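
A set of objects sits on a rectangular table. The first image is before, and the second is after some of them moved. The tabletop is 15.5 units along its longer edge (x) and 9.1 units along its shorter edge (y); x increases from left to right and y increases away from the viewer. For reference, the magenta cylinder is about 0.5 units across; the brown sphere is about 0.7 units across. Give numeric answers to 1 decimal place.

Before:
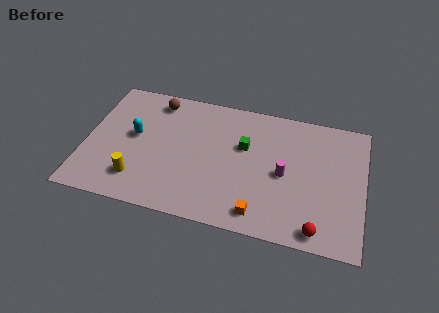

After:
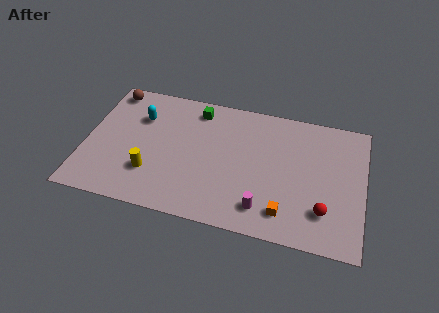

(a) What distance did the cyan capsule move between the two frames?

1.4

The cyan capsule moved from about (2.7, 5.0) to (2.9, 6.4), a distance of √(0.2² + 1.4²) ≈ 1.4.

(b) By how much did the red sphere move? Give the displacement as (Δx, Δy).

(0.3, 1.3)

The red sphere was at about (13.1, 1.0) and moved to about (13.4, 2.3).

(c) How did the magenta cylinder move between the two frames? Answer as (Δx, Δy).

(-1.0, -2.6)

The magenta cylinder was at about (11.1, 4.3) and moved to about (10.1, 1.7).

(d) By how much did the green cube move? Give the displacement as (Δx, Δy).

(-2.8, 2.0)

The green cube was at about (8.8, 5.7) and moved to about (6.0, 7.7).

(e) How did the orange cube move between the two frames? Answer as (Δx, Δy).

(1.4, 0.4)

From the two frames, the orange cube sits at roughly (9.9, 1.3) before and (11.3, 1.7) after.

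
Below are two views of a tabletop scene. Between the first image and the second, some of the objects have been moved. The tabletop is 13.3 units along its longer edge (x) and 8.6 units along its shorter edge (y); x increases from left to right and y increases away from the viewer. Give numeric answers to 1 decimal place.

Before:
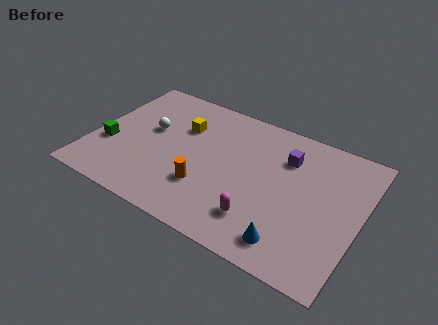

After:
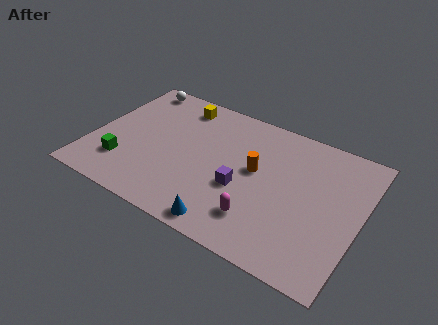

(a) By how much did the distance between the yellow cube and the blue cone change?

-0.3

Before: roughly 7.6 units apart; after: 7.3. That's 0.3 units closer together.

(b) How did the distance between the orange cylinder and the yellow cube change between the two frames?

+1.3

The distance was about 3.7 in the first image and 5.0 in the second, so they moved 1.3 units further apart.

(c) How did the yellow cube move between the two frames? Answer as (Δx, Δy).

(-0.4, 1.4)

The yellow cube was at about (4.2, 5.9) and moved to about (3.8, 7.3).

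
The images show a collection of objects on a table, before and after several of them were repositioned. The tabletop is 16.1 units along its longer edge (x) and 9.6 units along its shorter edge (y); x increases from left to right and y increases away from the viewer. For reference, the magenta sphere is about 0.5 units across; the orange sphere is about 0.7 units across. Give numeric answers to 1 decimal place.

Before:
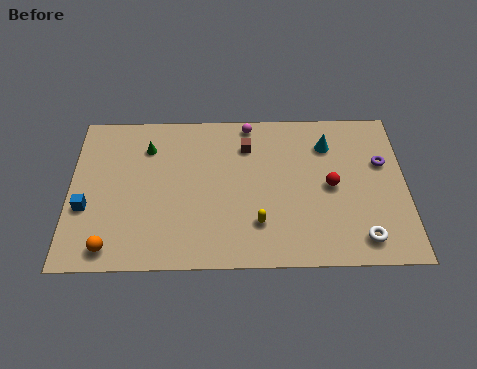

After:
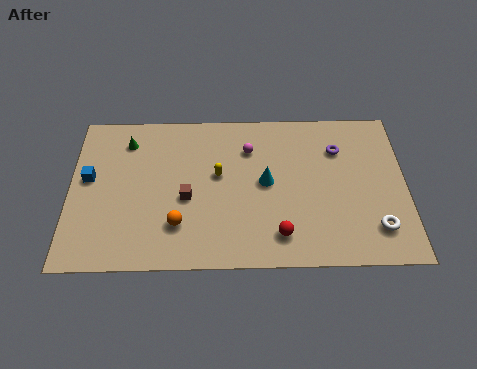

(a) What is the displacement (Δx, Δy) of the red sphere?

(-2.5, -2.9)

The red sphere started near (12.5, 4.7) and ended near (10.0, 1.8).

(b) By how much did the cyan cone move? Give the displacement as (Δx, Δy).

(-3.0, -2.3)

The cyan cone started near (12.4, 7.3) and ended near (9.4, 5.0).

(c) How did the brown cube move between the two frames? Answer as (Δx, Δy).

(-2.9, -3.2)

From the two frames, the brown cube sits at roughly (8.5, 7.3) before and (5.6, 4.1) after.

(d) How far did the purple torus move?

2.3

The purple torus moved from about (15.0, 6.1) to (12.9, 7.0), a distance of √(2.1² + 0.9²) ≈ 2.3.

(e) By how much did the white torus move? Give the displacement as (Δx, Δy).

(0.7, 0.6)

From the two frames, the white torus sits at roughly (13.9, 1.5) before and (14.6, 2.1) after.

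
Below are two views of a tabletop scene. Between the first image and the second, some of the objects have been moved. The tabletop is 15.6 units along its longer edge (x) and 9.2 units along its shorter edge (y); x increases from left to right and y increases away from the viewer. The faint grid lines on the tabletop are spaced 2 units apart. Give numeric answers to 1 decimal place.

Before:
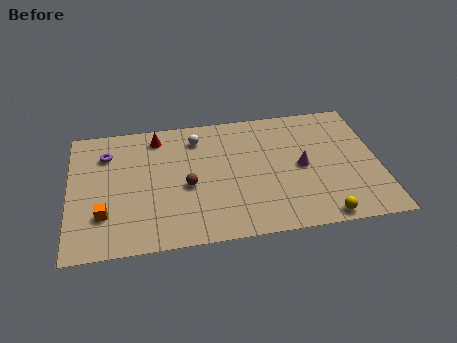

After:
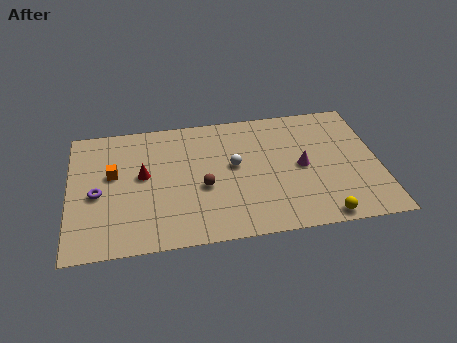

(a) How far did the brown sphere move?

0.8

From (5.9, 4.0) to (6.7, 3.8), the brown sphere covered √(0.8² + 0.2²) ≈ 0.8 units.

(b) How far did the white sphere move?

2.9

The white sphere moved from about (6.5, 7.4) to (8.3, 5.1), a distance of √(1.8² + 2.3²) ≈ 2.9.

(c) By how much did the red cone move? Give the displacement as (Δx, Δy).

(-0.8, -2.7)

The red cone was at about (4.5, 7.8) and moved to about (3.7, 5.1).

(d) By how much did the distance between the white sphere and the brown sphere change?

-1.4

Before: roughly 3.5 units apart; after: 2.1. That's 1.4 units closer together.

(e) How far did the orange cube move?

2.8

The orange cube moved from about (1.7, 2.6) to (2.2, 5.4), a distance of √(0.5² + 2.8²) ≈ 2.8.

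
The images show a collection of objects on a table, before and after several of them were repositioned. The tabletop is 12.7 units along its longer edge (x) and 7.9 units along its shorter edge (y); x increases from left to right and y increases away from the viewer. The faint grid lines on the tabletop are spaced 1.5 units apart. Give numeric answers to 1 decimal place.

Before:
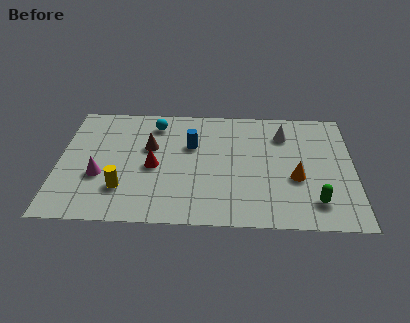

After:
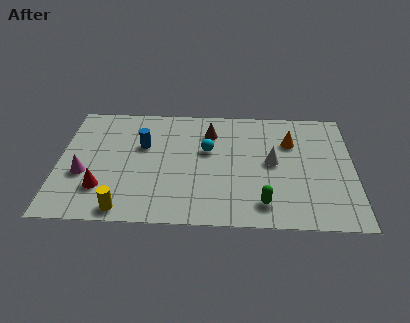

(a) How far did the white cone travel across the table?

2.0

From (9.7, 6.0) to (9.2, 4.1), the white cone covered √(0.5² + 1.9²) ≈ 2.0 units.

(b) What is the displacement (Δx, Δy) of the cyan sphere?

(2.3, -1.7)

The cyan sphere was at about (4.1, 6.5) and moved to about (6.4, 4.8).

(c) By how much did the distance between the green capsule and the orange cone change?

+2.6

They were about 1.7 units apart before and 4.3 after — 2.6 units further apart.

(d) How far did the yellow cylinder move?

1.3

The yellow cylinder was near (2.8, 2.1) before and (2.9, 0.8) after, so it travelled √(0.1² + 1.3²) ≈ 1.3 units.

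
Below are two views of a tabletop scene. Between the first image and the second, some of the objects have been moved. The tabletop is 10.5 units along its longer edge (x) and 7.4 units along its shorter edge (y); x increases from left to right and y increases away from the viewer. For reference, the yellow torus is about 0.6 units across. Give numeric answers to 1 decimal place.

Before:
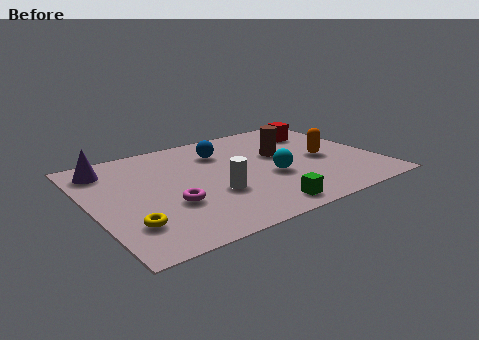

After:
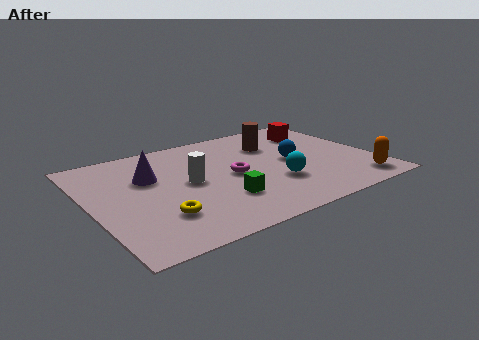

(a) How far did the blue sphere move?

3.0

The blue sphere was near (5.1, 5.5) before and (7.5, 3.7) after, so it travelled √(2.4² + 1.8²) ≈ 3.0 units.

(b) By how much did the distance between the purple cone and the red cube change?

-1.4

They were about 8.0 units apart before and 6.6 after — 1.4 units closer together.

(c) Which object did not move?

the red cube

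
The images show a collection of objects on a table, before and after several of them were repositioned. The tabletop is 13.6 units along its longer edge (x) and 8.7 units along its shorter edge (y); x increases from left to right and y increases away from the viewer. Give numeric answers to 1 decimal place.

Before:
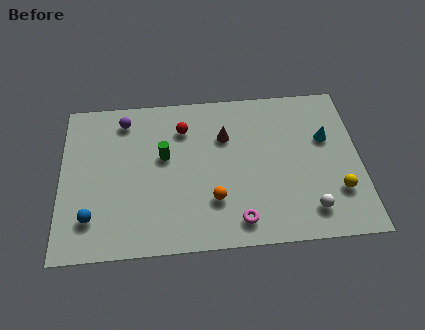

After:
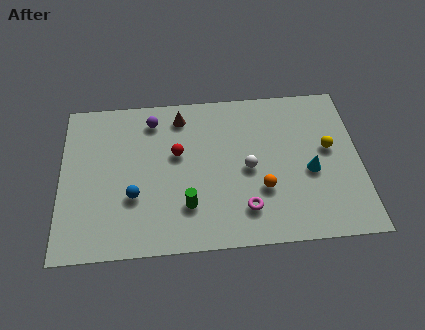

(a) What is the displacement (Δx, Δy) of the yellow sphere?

(-0.3, 2.4)

From the two frames, the yellow sphere sits at roughly (12.5, 2.5) before and (12.2, 4.9) after.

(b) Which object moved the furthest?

the white sphere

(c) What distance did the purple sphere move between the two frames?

1.3

From (2.9, 7.3) to (4.2, 7.2), the purple sphere covered √(1.3² + 0.1²) ≈ 1.3 units.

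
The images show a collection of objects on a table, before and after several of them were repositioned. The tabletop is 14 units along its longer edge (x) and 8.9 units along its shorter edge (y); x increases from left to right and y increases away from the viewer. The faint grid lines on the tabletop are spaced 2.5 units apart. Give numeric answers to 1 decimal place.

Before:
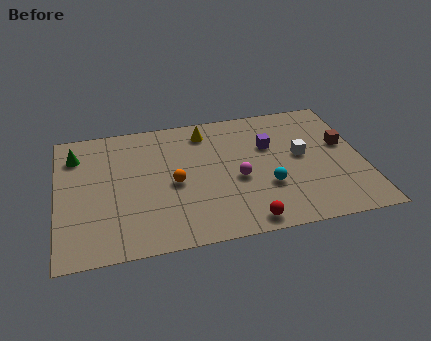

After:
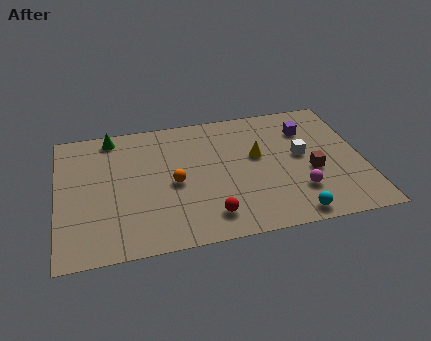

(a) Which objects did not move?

the orange sphere and the white cube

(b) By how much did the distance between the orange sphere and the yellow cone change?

+0.4

They were about 3.7 units apart before and 4.1 after — 0.4 units further apart.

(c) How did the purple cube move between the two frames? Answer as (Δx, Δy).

(1.8, 0.8)

From the two frames, the purple cube sits at roughly (9.8, 5.8) before and (11.6, 6.6) after.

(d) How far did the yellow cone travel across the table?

3.2

From (6.9, 7.4) to (9.2, 5.2), the yellow cone covered √(2.3² + 2.2²) ≈ 3.2 units.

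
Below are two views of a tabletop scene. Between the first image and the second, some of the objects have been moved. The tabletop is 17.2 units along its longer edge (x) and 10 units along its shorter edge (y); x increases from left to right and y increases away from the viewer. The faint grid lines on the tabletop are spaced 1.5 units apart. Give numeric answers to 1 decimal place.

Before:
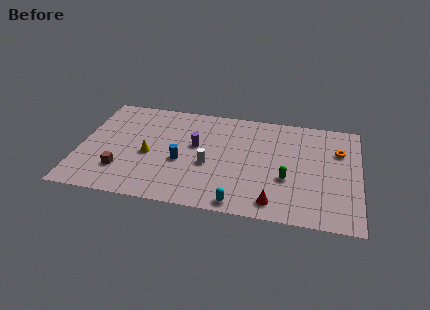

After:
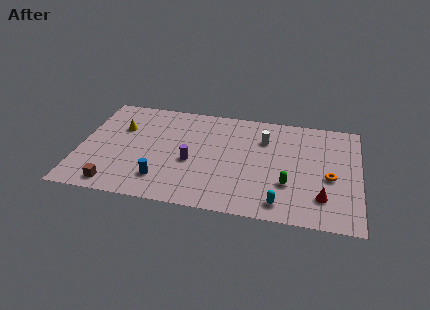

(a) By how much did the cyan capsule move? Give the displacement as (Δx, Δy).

(2.5, 0.5)

The cyan capsule was at about (10.0, 0.9) and moved to about (12.5, 1.4).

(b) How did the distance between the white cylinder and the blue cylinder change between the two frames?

+6.2

Before: roughly 1.7 units apart; after: 7.9. That's 6.2 units further apart.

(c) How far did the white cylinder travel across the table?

4.5

The white cylinder moved from about (8.0, 4.1) to (11.3, 7.2), a distance of √(3.3² + 3.1²) ≈ 4.5.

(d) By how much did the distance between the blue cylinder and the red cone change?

+3.4

Before: roughly 6.4 units apart; after: 9.8. That's 3.4 units further apart.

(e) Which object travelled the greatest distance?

the white cylinder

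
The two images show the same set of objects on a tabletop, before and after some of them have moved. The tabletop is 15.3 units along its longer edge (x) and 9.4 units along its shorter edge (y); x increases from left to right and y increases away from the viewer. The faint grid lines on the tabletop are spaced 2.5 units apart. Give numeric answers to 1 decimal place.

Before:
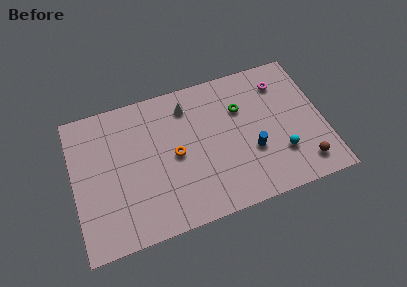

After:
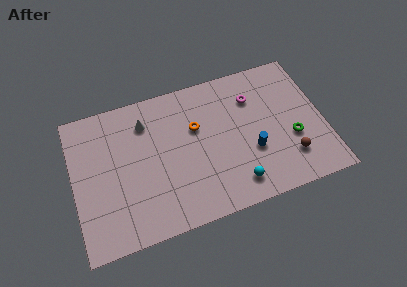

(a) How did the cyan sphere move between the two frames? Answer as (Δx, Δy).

(-2.9, -1.1)

The cyan sphere started near (12.5, 2.7) and ended near (9.6, 1.6).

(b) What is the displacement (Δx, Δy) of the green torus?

(2.9, -2.9)

From the two frames, the green torus sits at roughly (10.4, 6.4) before and (13.3, 3.5) after.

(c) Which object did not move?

the blue cylinder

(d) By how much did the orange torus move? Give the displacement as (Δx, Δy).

(1.4, 1.4)

From the two frames, the orange torus sits at roughly (6.2, 4.6) before and (7.6, 6.0) after.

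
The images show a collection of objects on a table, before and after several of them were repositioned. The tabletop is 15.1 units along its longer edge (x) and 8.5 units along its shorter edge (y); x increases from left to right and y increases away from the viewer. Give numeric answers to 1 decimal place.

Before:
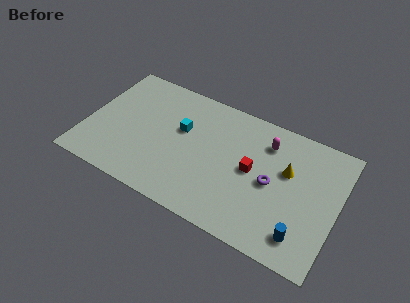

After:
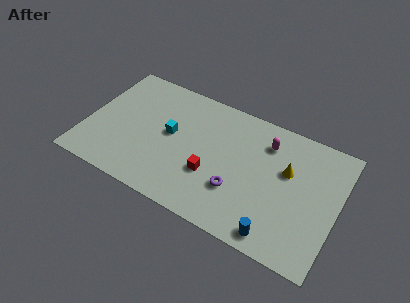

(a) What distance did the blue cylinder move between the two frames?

1.5

From (13.3, 1.6) to (11.9, 1.0), the blue cylinder covered √(1.4² + 0.6²) ≈ 1.5 units.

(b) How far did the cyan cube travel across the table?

0.8

The cyan cube was near (5.6, 5.2) before and (5.0, 4.6) after, so it travelled √(0.6² + 0.6²) ≈ 0.8 units.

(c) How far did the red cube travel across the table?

2.7

From (10.0, 4.4) to (7.7, 3.0), the red cube covered √(2.3² + 1.4²) ≈ 2.7 units.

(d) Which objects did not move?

the yellow cone and the magenta capsule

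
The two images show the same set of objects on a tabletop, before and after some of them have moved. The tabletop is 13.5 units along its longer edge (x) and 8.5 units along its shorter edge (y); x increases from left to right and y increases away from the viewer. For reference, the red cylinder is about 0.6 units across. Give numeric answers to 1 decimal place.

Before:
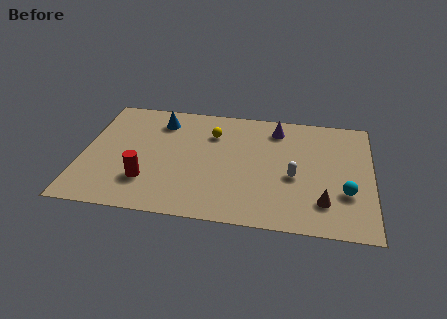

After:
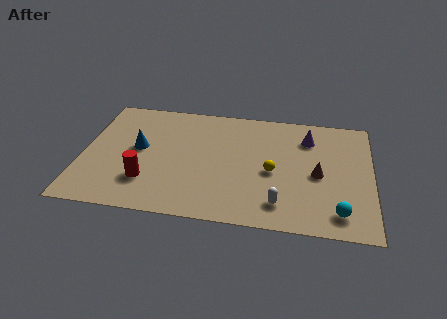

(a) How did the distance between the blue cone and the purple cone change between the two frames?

+2.6

The distance was about 5.5 in the first image and 8.1 in the second, so they moved 2.6 units further apart.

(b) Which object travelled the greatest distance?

the yellow sphere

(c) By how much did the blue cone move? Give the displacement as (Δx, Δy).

(-0.9, -2.2)

The blue cone was at about (3.5, 6.8) and moved to about (2.6, 4.6).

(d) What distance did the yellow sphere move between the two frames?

3.8

From (6.0, 6.2) to (8.9, 3.8), the yellow sphere covered √(2.9² + 2.4²) ≈ 3.8 units.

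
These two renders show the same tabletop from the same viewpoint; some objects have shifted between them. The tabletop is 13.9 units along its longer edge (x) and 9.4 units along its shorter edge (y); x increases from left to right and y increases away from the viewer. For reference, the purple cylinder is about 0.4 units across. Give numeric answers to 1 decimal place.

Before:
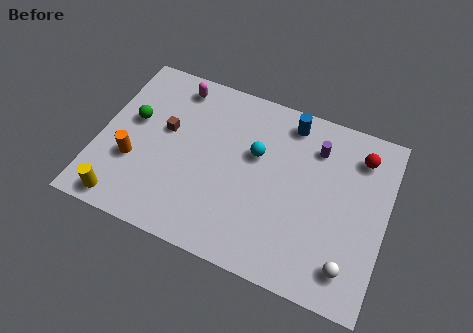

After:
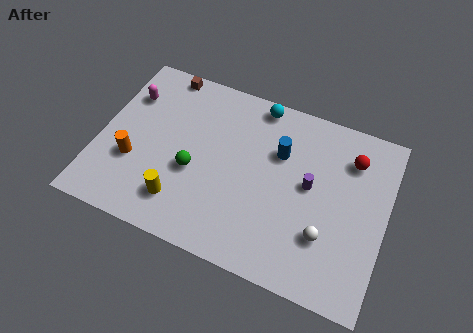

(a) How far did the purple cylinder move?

2.1

The purple cylinder was near (10.3, 7.2) before and (10.2, 5.1) after, so it travelled √(0.1² + 2.1²) ≈ 2.1 units.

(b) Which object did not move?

the orange cylinder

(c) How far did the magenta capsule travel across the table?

2.6

The magenta capsule moved from about (3.3, 8.1) to (1.1, 6.8), a distance of √(2.2² + 1.3²) ≈ 2.6.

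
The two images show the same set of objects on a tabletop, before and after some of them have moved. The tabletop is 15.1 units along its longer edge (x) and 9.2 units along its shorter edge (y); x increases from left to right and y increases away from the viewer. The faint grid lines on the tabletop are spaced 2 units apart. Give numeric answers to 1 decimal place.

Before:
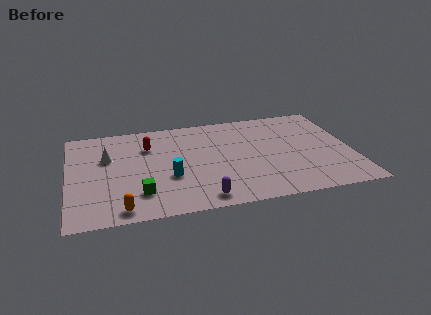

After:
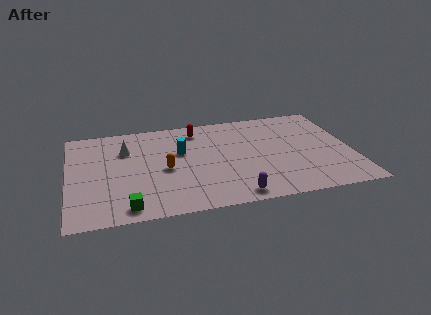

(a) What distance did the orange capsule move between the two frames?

4.0

The orange capsule moved from about (2.7, 1.0) to (5.1, 4.2), a distance of √(2.4² + 3.2²) ≈ 4.0.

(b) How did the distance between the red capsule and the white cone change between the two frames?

+1.8

Before: roughly 2.3 units apart; after: 4.1. That's 1.8 units further apart.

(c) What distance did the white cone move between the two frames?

1.2

From (2.1, 5.9) to (3.1, 6.5), the white cone covered √(1.0² + 0.6²) ≈ 1.2 units.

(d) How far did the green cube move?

1.3

The green cube was near (3.7, 2.2) before and (3.0, 1.1) after, so it travelled √(0.7² + 1.1²) ≈ 1.3 units.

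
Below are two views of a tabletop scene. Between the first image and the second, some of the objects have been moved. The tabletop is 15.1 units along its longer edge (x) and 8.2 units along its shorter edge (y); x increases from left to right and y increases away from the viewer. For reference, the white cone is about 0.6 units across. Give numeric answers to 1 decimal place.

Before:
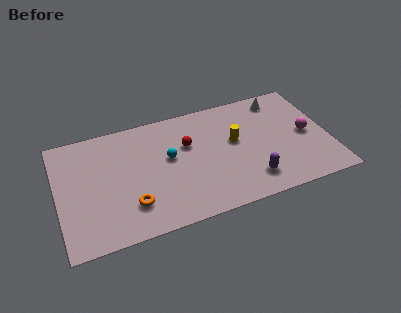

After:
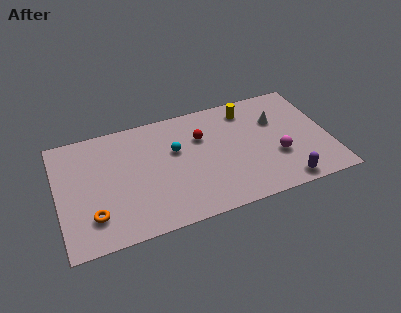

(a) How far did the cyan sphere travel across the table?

0.6

The cyan sphere moved from about (6.2, 4.7) to (6.6, 5.1), a distance of √(0.4² + 0.4²) ≈ 0.6.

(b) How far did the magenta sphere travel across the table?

2.1

The magenta sphere was near (13.9, 4.0) before and (12.1, 2.9) after, so it travelled √(1.8² + 1.1²) ≈ 2.1 units.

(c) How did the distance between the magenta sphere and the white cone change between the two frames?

-0.6

The distance was about 3.2 in the first image and 2.6 in the second, so they moved 0.6 units closer together.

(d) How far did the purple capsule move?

2.0

The purple capsule moved from about (10.5, 1.7) to (12.3, 0.9), a distance of √(1.8² + 0.8²) ≈ 2.0.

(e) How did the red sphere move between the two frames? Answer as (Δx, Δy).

(0.8, 0.3)

The red sphere was at about (7.3, 5.3) and moved to about (8.1, 5.6).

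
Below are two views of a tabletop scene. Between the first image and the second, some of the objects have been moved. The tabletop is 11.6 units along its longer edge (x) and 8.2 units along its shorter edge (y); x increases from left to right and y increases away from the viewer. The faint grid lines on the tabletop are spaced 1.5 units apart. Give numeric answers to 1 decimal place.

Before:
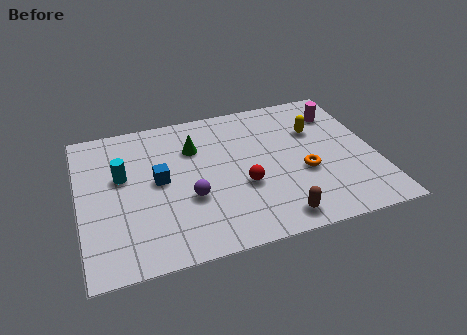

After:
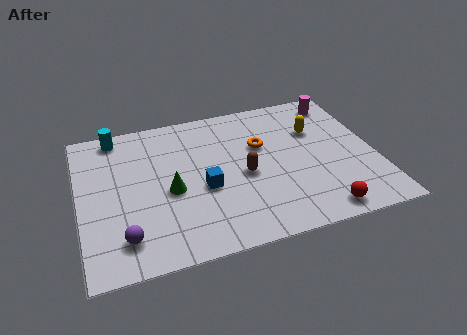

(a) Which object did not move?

the yellow capsule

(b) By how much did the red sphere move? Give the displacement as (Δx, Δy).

(2.8, -2.2)

The red sphere was at about (6.3, 3.1) and moved to about (9.1, 0.9).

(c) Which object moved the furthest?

the red sphere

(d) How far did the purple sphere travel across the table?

3.0

The purple sphere moved from about (4.2, 3.0) to (1.6, 1.6), a distance of √(2.6² + 1.4²) ≈ 3.0.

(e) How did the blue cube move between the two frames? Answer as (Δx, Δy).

(1.7, -0.9)

The blue cube was at about (3.1, 4.3) and moved to about (4.8, 3.4).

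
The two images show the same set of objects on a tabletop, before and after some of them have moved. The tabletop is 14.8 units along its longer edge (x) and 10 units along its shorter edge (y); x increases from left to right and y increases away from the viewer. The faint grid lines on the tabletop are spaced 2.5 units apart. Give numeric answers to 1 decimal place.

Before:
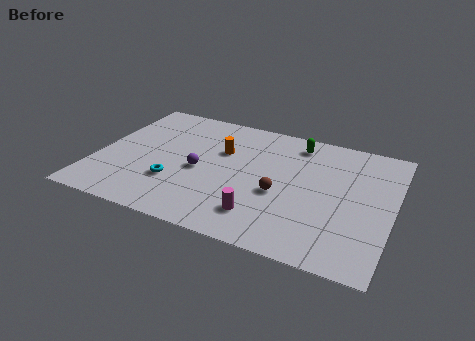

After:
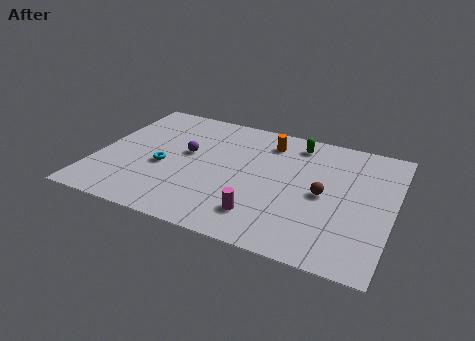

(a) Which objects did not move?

the magenta cylinder and the green capsule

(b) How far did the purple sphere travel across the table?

1.4

The purple sphere moved from about (5.2, 4.5) to (4.4, 5.7), a distance of √(0.8² + 1.2²) ≈ 1.4.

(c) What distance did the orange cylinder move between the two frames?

2.7

From (6.1, 6.5) to (8.3, 8.1), the orange cylinder covered √(2.2² + 1.6²) ≈ 2.7 units.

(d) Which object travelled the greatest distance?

the orange cylinder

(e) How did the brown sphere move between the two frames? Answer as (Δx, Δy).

(2.1, 0.7)

The brown sphere started near (9.3, 4.1) and ended near (11.4, 4.8).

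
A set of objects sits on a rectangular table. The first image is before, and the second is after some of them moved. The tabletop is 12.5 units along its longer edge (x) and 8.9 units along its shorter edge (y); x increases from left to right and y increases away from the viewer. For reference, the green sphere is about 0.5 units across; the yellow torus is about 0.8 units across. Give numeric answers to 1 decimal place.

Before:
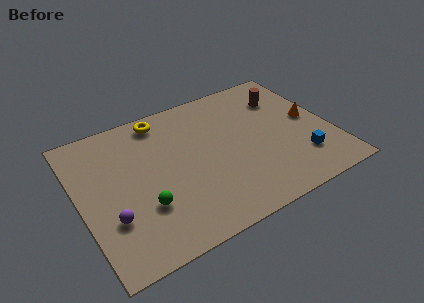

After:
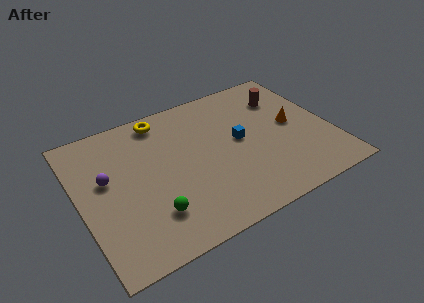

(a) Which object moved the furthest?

the blue cube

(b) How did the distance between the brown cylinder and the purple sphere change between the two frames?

-0.7

Before: roughly 10.0 units apart; after: 9.3. That's 0.7 units closer together.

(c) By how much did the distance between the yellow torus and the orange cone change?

-0.8

They were about 7.8 units apart before and 7.0 after — 0.8 units closer together.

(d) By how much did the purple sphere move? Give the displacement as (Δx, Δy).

(0.1, 2.4)

The purple sphere started near (1.3, 2.8) and ended near (1.4, 5.2).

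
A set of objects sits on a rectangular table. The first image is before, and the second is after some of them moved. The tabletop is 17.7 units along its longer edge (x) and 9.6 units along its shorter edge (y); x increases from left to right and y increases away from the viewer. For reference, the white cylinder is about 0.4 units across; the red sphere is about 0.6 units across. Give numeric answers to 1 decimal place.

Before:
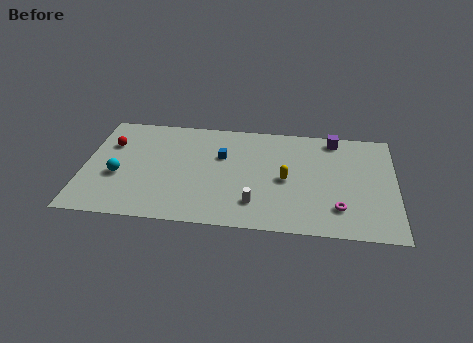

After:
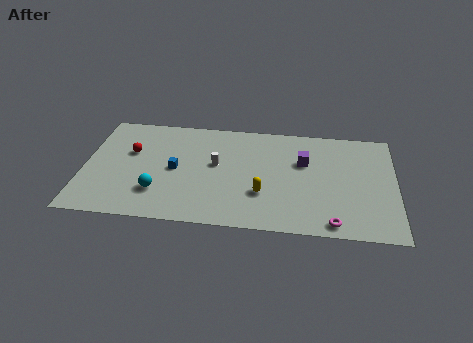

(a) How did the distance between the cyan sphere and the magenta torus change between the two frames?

-2.6

The distance was about 12.6 in the first image and 10.0 in the second, so they moved 2.6 units closer together.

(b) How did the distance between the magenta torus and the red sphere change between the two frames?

-1.2

They were about 13.8 units apart before and 12.6 after — 1.2 units closer together.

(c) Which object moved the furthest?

the white cylinder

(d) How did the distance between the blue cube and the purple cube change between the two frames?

+0.7

The distance was about 6.8 in the first image and 7.5 in the second, so they moved 0.7 units further apart.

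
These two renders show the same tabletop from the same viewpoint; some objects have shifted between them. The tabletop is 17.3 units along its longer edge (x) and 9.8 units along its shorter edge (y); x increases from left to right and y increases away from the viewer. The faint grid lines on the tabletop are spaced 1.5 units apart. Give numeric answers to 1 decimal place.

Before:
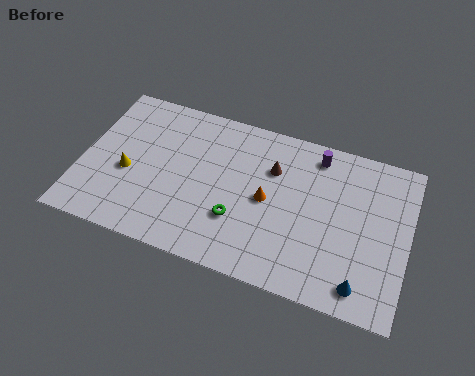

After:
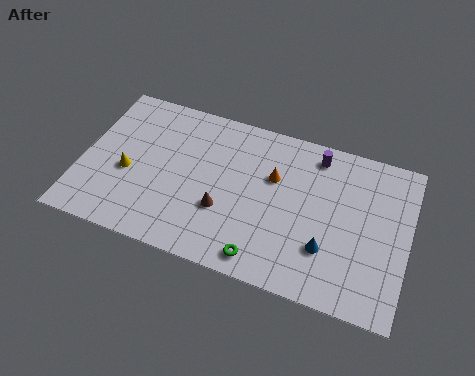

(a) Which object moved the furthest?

the brown cone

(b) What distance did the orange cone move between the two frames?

1.5

The orange cone moved from about (9.9, 4.8) to (10.1, 6.3), a distance of √(0.2² + 1.5²) ≈ 1.5.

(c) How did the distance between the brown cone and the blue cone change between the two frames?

-1.9

The distance was about 7.4 in the first image and 5.5 in the second, so they moved 1.9 units closer together.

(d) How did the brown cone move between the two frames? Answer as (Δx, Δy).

(-2.3, -3.4)

The brown cone was at about (10.0, 6.8) and moved to about (7.7, 3.4).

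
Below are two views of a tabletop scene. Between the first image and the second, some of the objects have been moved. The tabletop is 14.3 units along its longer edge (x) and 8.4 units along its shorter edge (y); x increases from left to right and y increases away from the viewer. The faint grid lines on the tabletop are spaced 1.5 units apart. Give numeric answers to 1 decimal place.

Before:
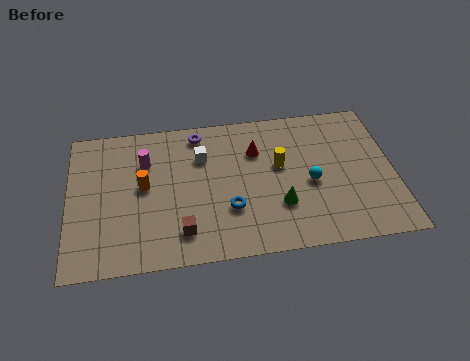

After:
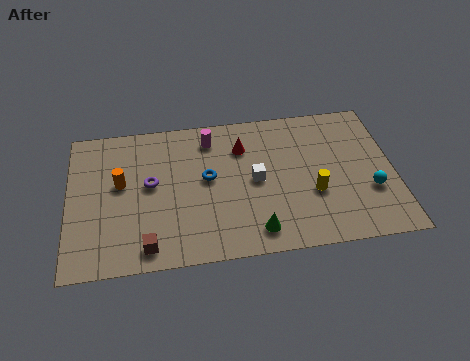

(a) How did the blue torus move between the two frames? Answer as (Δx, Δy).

(-0.9, 1.9)

The blue torus was at about (7.0, 2.7) and moved to about (6.1, 4.6).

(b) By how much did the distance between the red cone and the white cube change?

-0.3

The distance was about 2.4 in the first image and 2.1 in the second, so they moved 0.3 units closer together.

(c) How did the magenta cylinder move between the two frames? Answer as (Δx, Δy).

(2.9, 1.0)

The magenta cylinder started near (3.4, 5.9) and ended near (6.3, 6.9).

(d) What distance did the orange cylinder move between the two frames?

1.0

From (3.3, 4.5) to (2.3, 4.8), the orange cylinder covered √(1.0² + 0.3²) ≈ 1.0 units.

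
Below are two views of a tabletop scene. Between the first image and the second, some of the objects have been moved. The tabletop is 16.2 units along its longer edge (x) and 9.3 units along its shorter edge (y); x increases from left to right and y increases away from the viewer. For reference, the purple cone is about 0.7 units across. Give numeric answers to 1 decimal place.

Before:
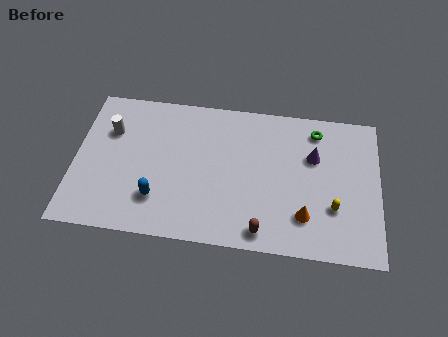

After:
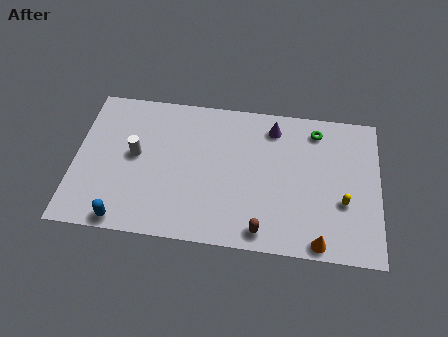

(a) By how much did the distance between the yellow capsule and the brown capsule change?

+0.6

They were about 4.2 units apart before and 4.8 after — 0.6 units further apart.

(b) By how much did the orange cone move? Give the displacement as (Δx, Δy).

(0.8, -1.5)

The orange cone started near (12.3, 2.3) and ended near (13.1, 0.8).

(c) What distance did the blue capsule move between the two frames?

2.3

From (4.5, 2.4) to (2.8, 0.8), the blue capsule covered √(1.7² + 1.6²) ≈ 2.3 units.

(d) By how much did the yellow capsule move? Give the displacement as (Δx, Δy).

(0.5, 0.4)

From the two frames, the yellow capsule sits at roughly (13.8, 3.0) before and (14.3, 3.4) after.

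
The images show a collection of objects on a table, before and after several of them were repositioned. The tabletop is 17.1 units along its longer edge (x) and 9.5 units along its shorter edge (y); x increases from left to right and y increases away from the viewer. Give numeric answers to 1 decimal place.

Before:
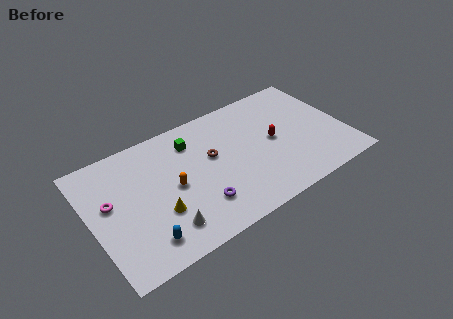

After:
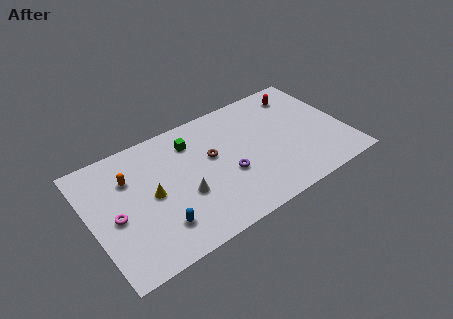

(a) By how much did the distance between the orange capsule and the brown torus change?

+2.5

The distance was about 3.0 in the first image and 5.5 in the second, so they moved 2.5 units further apart.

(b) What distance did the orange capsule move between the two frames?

3.3

The orange capsule moved from about (5.4, 4.6) to (2.8, 6.7), a distance of √(2.6² + 2.1²) ≈ 3.3.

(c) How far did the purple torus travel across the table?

2.6

The purple torus was near (6.8, 2.4) before and (9.0, 3.7) after, so it travelled √(2.2² + 1.3²) ≈ 2.6 units.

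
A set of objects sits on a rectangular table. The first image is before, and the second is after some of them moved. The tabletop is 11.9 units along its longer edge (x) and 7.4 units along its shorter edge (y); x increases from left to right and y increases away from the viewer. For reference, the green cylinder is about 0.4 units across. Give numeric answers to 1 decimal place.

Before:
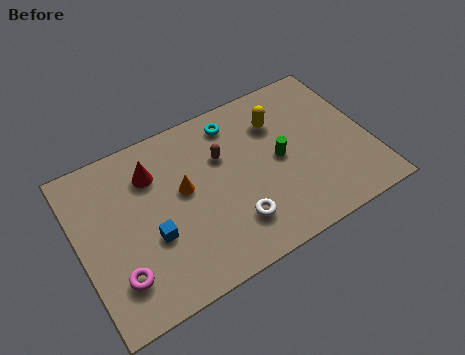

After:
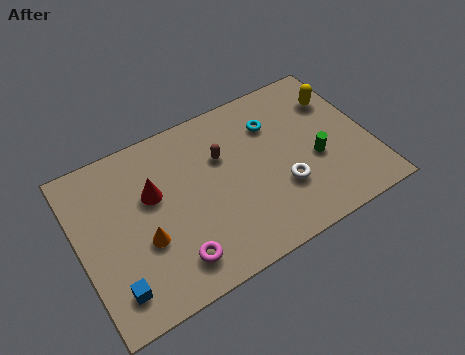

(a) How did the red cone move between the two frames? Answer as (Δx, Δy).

(-0.1, -0.9)

From the two frames, the red cone sits at roughly (3.2, 5.5) before and (3.1, 4.6) after.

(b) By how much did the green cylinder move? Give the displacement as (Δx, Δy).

(1.4, -0.7)

The green cylinder started near (8.2, 3.7) and ended near (9.6, 3.0).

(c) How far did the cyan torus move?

1.7

From (6.7, 6.2) to (8.2, 5.4), the cyan torus covered √(1.5² + 0.8²) ≈ 1.7 units.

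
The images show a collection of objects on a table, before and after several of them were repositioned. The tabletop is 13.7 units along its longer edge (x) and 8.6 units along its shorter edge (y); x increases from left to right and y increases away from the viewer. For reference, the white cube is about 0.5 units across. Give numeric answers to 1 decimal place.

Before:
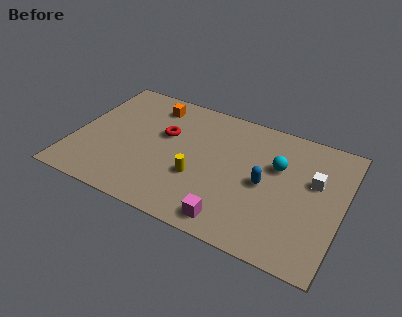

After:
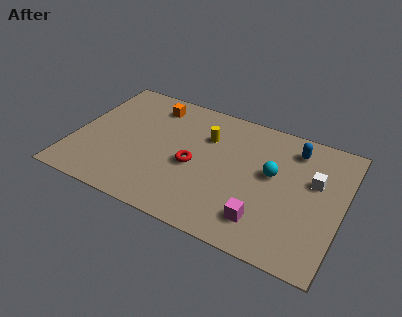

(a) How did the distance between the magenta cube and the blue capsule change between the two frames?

+2.0

The distance was about 3.3 in the first image and 5.3 in the second, so they moved 2.0 units further apart.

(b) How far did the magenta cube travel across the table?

1.7

The magenta cube was near (8.5, 1.1) before and (10.0, 1.8) after, so it travelled √(1.5² + 0.7²) ≈ 1.7 units.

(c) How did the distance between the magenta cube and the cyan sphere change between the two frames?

-1.7

They were about 4.8 units apart before and 3.1 after — 1.7 units closer together.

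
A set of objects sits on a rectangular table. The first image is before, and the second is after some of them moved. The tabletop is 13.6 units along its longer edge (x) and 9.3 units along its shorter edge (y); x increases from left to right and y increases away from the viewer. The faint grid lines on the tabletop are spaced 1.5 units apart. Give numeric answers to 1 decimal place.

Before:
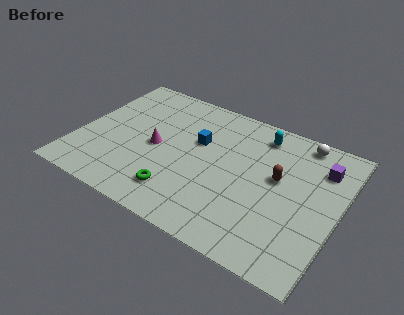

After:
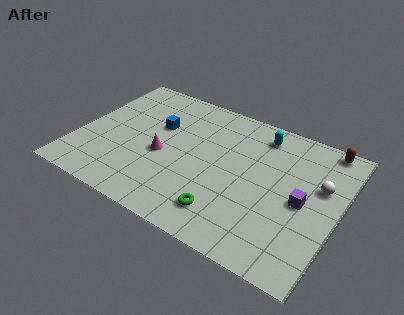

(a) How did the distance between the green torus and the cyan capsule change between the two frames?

-0.7

Before: roughly 6.8 units apart; after: 6.1. That's 0.7 units closer together.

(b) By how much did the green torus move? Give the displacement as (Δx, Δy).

(2.5, -0.1)

The green torus started near (5.7, 1.9) and ended near (8.2, 1.8).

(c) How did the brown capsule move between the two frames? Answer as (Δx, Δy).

(2.0, 3.2)

The brown capsule started near (10.4, 5.3) and ended near (12.4, 8.5).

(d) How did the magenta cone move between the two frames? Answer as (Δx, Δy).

(0.4, -0.4)

From the two frames, the magenta cone sits at roughly (4.1, 4.4) before and (4.5, 4.0) after.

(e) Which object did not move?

the cyan capsule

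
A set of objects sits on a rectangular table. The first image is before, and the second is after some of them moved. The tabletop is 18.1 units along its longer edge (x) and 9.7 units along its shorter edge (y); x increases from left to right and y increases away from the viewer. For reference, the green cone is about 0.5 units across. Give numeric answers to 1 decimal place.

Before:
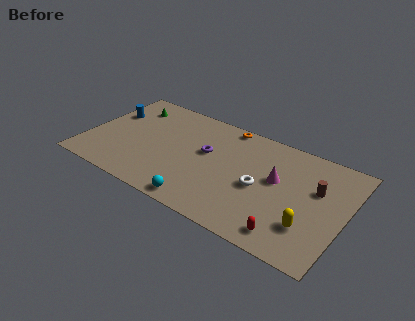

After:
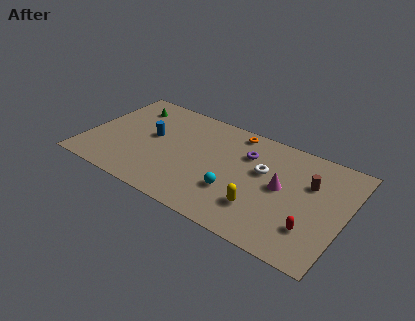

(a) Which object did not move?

the green cone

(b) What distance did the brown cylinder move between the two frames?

0.6

The brown cylinder moved from about (16.0, 6.1) to (15.5, 6.4), a distance of √(0.5² + 0.3²) ≈ 0.6.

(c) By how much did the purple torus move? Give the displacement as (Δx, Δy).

(2.7, 1.2)

The purple torus started near (8.3, 5.7) and ended near (11.0, 6.9).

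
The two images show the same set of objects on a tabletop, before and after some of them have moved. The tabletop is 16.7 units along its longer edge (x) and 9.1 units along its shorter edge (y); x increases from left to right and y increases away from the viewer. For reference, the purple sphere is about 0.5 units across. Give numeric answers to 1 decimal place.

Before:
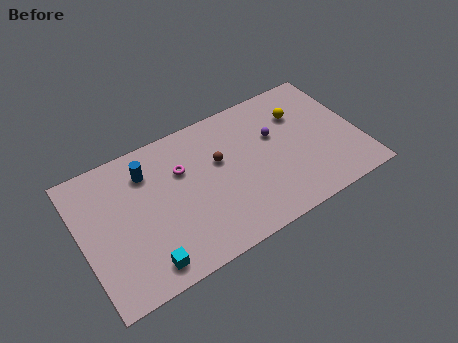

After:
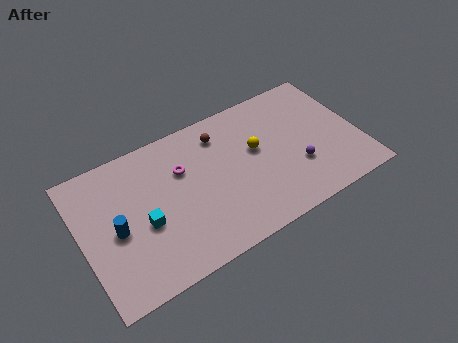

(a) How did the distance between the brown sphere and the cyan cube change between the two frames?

-0.5

Before: roughly 6.7 units apart; after: 6.2. That's 0.5 units closer together.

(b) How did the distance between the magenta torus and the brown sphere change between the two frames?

+0.5

The distance was about 2.3 in the first image and 2.8 in the second, so they moved 0.5 units further apart.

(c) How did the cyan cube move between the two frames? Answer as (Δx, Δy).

(0.3, 2.5)

The cyan cube was at about (3.3, 1.3) and moved to about (3.6, 3.8).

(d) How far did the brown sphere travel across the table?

1.7

From (8.4, 5.6) to (8.7, 7.3), the brown sphere covered √(0.3² + 1.7²) ≈ 1.7 units.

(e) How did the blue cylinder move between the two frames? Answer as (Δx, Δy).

(-2.2, -2.8)

The blue cylinder was at about (4.2, 7.0) and moved to about (2.0, 4.2).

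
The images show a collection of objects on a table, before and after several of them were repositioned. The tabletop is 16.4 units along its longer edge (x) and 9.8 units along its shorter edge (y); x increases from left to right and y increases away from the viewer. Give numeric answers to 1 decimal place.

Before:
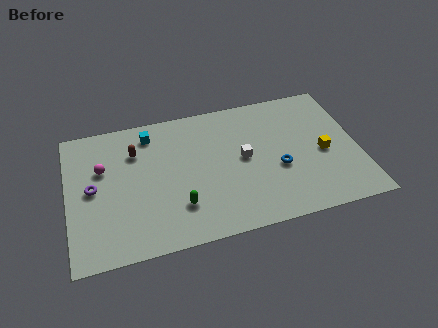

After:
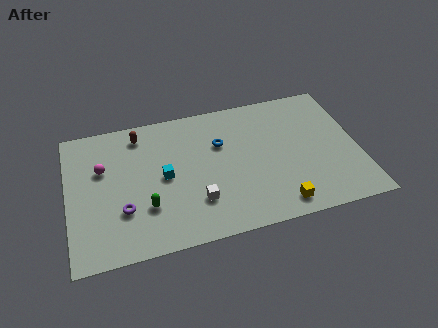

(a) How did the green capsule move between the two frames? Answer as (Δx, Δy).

(-1.8, 0.4)

The green capsule started near (6.1, 2.6) and ended near (4.3, 3.0).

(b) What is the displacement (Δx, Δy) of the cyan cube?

(0.6, -3.3)

The cyan cube started near (4.8, 8.2) and ended near (5.4, 4.9).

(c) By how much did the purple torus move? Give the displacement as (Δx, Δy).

(1.6, -1.9)

The purple torus started near (1.4, 5.0) and ended near (3.0, 3.1).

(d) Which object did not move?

the magenta sphere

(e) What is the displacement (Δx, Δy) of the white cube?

(-2.8, -2.4)

The white cube started near (9.9, 5.1) and ended near (7.1, 2.7).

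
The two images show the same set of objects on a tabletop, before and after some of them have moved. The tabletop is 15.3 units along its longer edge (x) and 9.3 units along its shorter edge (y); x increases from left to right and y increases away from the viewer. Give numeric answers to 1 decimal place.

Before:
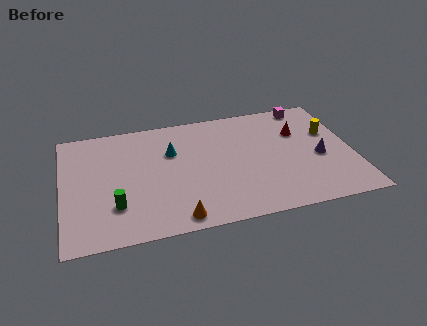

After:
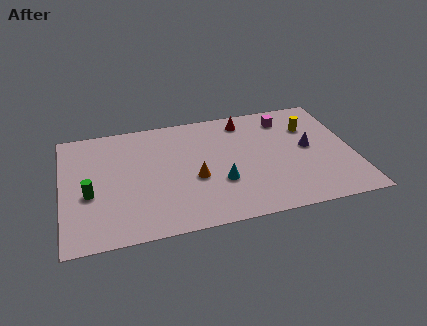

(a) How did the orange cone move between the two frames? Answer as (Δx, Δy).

(1.1, 2.8)

From the two frames, the orange cone sits at roughly (5.8, 1.0) before and (6.9, 3.8) after.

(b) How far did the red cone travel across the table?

3.2

The red cone was near (12.6, 6.3) before and (9.8, 7.9) after, so it travelled √(2.8² + 1.6²) ≈ 3.2 units.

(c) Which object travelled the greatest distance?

the cyan cone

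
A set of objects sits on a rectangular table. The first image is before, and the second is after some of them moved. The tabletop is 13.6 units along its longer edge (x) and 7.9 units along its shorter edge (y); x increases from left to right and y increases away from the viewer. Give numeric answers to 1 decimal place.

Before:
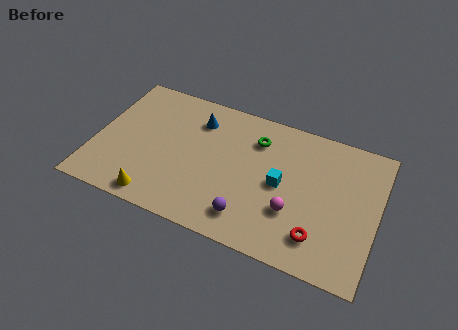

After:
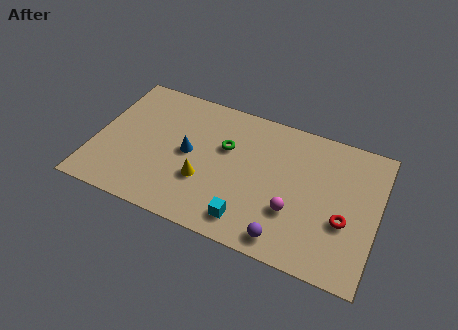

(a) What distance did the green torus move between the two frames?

1.7

The green torus moved from about (7.6, 6.0) to (6.2, 5.0), a distance of √(1.4² + 1.0²) ≈ 1.7.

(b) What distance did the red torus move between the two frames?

1.7

The red torus was near (11.0, 1.7) before and (12.1, 3.0) after, so it travelled √(1.1² + 1.3²) ≈ 1.7 units.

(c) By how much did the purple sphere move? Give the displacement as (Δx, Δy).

(1.8, -0.5)

From the two frames, the purple sphere sits at roughly (7.7, 1.5) before and (9.5, 1.0) after.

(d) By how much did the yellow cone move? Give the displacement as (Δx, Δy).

(2.1, 1.8)

From the two frames, the yellow cone sits at roughly (3.3, 0.9) before and (5.4, 2.7) after.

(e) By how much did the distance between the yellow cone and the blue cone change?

-3.8

They were about 5.4 units apart before and 1.6 after — 3.8 units closer together.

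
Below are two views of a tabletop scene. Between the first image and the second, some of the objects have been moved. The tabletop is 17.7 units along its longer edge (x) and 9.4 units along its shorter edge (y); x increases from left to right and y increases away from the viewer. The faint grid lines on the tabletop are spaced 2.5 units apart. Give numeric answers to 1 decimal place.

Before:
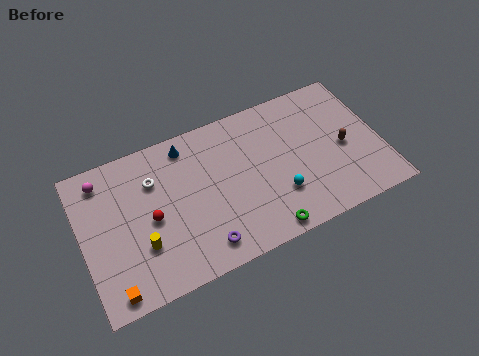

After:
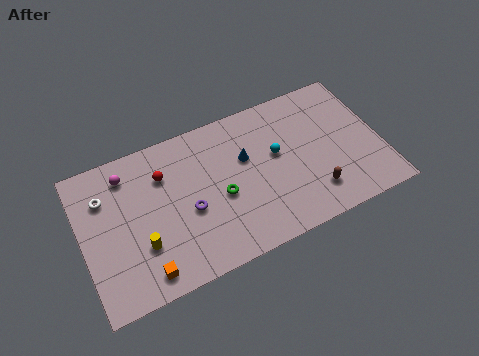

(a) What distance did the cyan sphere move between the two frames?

2.6

The cyan sphere moved from about (11.4, 2.8) to (11.6, 5.4), a distance of √(0.2² + 2.6²) ≈ 2.6.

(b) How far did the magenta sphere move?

1.4

The magenta sphere was near (1.5, 7.9) before and (2.9, 7.7) after, so it travelled √(1.4² + 0.2²) ≈ 1.4 units.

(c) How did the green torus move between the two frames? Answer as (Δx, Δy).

(-2.2, 3.2)

The green torus started near (10.3, 0.9) and ended near (8.1, 4.1).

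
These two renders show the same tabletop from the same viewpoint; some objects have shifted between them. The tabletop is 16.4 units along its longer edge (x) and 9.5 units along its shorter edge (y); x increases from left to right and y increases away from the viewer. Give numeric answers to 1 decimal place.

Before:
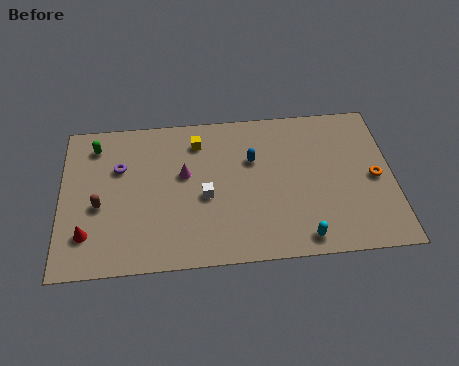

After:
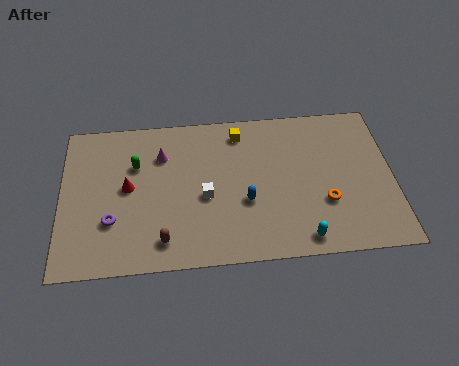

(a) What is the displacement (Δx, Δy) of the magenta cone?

(-1.1, 1.3)

From the two frames, the magenta cone sits at roughly (6.1, 5.6) before and (5.0, 6.9) after.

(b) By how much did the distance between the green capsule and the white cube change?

-2.4

Before: roughly 6.5 units apart; after: 4.1. That's 2.4 units closer together.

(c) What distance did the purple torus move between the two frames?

3.3

From (2.9, 6.3) to (2.5, 3.0), the purple torus covered √(0.4² + 3.3²) ≈ 3.3 units.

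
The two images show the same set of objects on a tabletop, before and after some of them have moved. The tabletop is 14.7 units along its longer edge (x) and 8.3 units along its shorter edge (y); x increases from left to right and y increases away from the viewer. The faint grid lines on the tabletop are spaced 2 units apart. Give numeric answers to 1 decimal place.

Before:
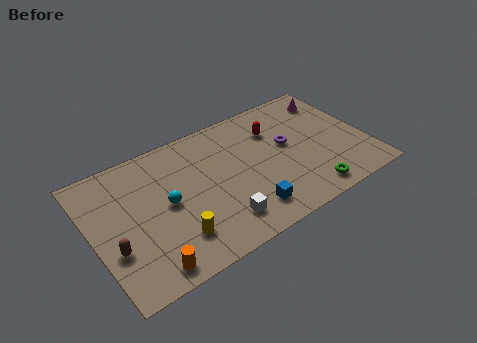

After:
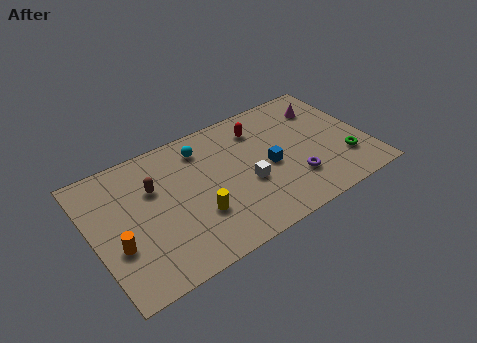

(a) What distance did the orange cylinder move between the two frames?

2.4

The orange cylinder moved from about (2.4, 1.0) to (1.1, 3.0), a distance of √(1.3² + 2.0²) ≈ 2.4.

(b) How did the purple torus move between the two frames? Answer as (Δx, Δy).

(-0.1, -2.4)

From the two frames, the purple torus sits at roughly (10.6, 4.7) before and (10.5, 2.3) after.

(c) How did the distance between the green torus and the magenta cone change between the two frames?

-2.1

The distance was about 6.1 in the first image and 4.0 in the second, so they moved 2.1 units closer together.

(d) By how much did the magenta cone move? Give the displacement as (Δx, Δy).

(-0.6, -0.4)

The magenta cone started near (13.5, 6.7) and ended near (12.9, 6.3).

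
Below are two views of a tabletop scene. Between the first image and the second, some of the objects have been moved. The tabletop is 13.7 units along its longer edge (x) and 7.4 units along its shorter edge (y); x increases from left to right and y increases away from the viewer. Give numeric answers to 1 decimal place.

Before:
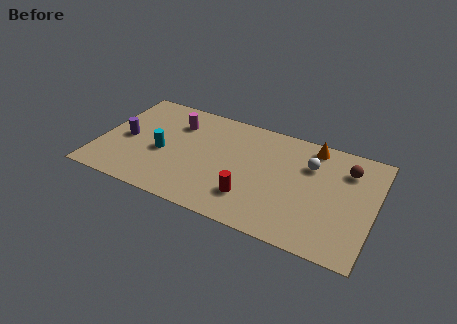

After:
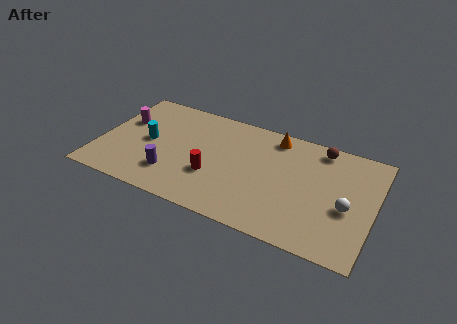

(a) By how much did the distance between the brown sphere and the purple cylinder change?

-2.7

They were about 11.1 units apart before and 8.4 after — 2.7 units closer together.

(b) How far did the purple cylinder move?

3.0

The purple cylinder moved from about (1.3, 3.5) to (3.8, 1.9), a distance of √(2.5² + 1.6²) ≈ 3.0.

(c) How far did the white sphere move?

2.9

The white sphere moved from about (10.4, 5.2) to (12.4, 3.1), a distance of √(2.0² + 2.1²) ≈ 2.9.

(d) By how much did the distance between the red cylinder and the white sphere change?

+2.4

They were about 4.2 units apart before and 6.6 after — 2.4 units further apart.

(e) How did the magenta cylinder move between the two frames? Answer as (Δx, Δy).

(-2.6, -0.8)

The magenta cylinder was at about (3.6, 5.5) and moved to about (1.0, 4.7).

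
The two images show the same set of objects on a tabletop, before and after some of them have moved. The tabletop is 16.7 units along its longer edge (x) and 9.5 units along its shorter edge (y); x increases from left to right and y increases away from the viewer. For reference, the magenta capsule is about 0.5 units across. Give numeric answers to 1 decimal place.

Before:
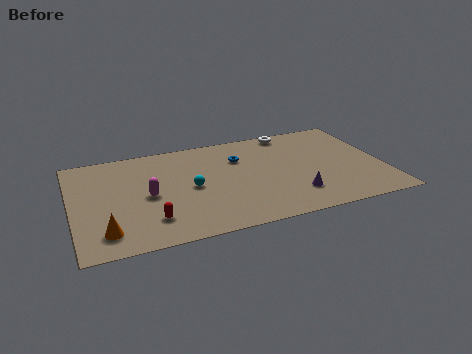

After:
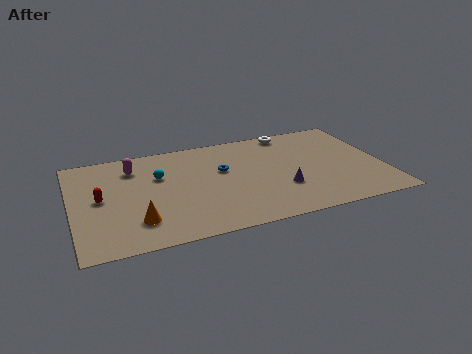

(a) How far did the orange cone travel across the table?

1.8

From (1.6, 1.8) to (3.3, 2.3), the orange cone covered √(1.7² + 0.5²) ≈ 1.8 units.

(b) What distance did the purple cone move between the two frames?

1.0

From (11.7, 2.3) to (11.1, 3.1), the purple cone covered √(0.6² + 0.8²) ≈ 1.0 units.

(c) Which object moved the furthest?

the red capsule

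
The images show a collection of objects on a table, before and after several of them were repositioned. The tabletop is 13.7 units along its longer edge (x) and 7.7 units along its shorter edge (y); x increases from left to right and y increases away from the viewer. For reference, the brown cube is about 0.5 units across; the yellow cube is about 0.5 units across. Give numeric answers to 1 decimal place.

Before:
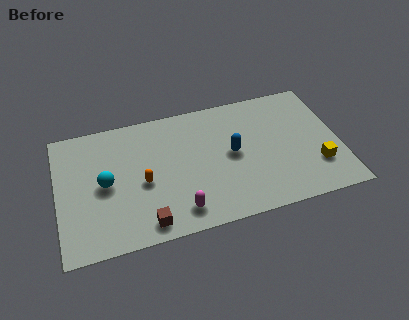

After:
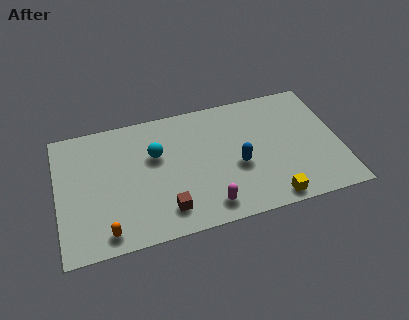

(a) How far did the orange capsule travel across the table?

3.1

The orange capsule was near (4.1, 3.4) before and (2.2, 1.0) after, so it travelled √(1.9² + 2.4²) ≈ 3.1 units.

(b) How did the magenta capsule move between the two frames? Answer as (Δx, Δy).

(1.4, -0.1)

The magenta capsule started near (5.7, 1.3) and ended near (7.1, 1.2).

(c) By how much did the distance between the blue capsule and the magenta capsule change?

-1.3

Before: roughly 3.9 units apart; after: 2.6. That's 1.3 units closer together.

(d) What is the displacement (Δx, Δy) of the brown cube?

(1.0, 0.5)

The brown cube started near (4.1, 1.0) and ended near (5.1, 1.5).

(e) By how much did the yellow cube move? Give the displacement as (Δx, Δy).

(-2.4, -1.4)

The yellow cube was at about (12.5, 2.2) and moved to about (10.1, 0.8).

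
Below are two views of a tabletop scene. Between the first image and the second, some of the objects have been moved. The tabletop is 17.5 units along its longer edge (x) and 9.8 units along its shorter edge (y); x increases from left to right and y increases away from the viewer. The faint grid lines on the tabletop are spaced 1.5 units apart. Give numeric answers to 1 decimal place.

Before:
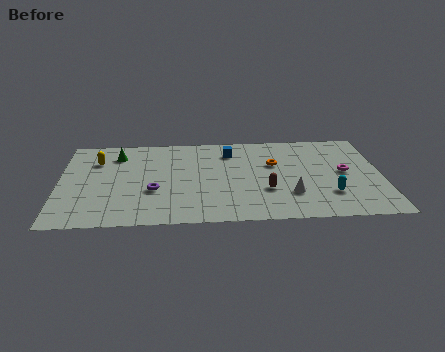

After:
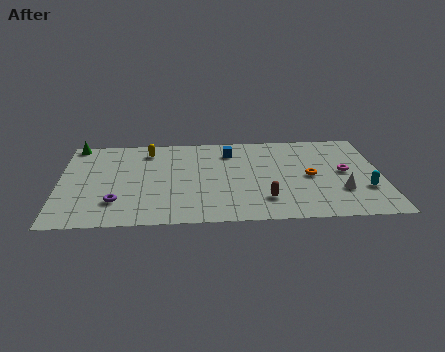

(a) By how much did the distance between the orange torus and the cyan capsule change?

-1.2

Before: roughly 4.5 units apart; after: 3.3. That's 1.2 units closer together.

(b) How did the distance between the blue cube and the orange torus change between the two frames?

+2.4

They were about 2.8 units apart before and 5.2 after — 2.4 units further apart.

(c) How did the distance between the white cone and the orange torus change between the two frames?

-1.2

The distance was about 3.5 in the first image and 2.3 in the second, so they moved 1.2 units closer together.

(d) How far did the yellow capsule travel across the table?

3.0

The yellow capsule moved from about (2.0, 7.1) to (4.8, 8.1), a distance of √(2.8² + 1.0²) ≈ 3.0.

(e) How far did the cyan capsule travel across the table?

1.9

The cyan capsule moved from about (14.6, 2.7) to (16.5, 3.1), a distance of √(1.9² + 0.4²) ≈ 1.9.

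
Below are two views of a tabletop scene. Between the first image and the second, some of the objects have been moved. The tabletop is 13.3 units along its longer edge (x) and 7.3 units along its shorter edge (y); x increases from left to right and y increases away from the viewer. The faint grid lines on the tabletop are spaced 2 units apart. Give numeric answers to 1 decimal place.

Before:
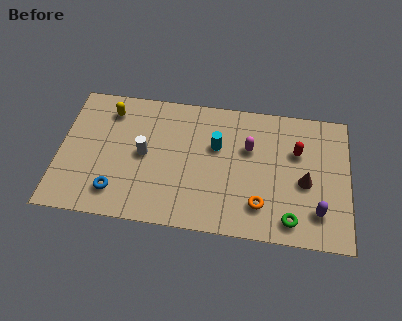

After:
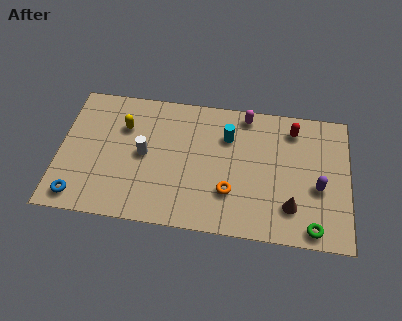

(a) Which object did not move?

the white cylinder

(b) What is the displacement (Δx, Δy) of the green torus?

(1.0, -0.3)

The green torus started near (10.7, 1.1) and ended near (11.7, 0.8).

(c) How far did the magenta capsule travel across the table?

1.8

The magenta capsule moved from about (8.7, 4.7) to (8.5, 6.5), a distance of √(0.2² + 1.8²) ≈ 1.8.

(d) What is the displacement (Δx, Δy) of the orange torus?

(-1.4, 0.5)

From the two frames, the orange torus sits at roughly (9.3, 1.7) before and (7.9, 2.2) after.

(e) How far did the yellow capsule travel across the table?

1.1

The yellow capsule moved from about (2.2, 5.9) to (2.9, 5.1), a distance of √(0.7² + 0.8²) ≈ 1.1.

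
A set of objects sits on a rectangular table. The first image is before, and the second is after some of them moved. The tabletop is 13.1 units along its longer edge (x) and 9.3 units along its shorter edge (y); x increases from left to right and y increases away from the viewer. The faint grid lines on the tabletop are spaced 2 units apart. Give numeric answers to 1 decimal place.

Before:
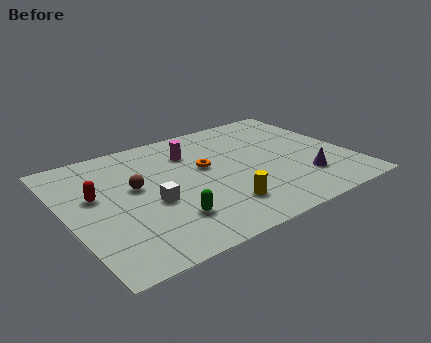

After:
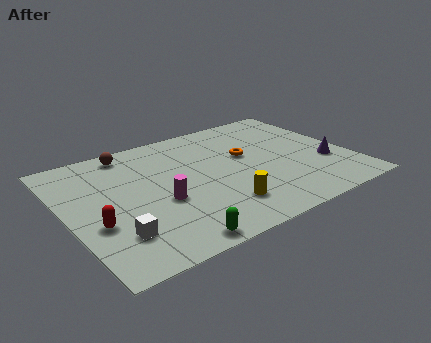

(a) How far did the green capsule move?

1.5

The green capsule moved from about (4.2, 2.3) to (4.0, 0.8), a distance of √(0.2² + 1.5²) ≈ 1.5.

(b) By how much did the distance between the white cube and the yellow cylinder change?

+1.4

Before: roughly 3.4 units apart; after: 4.8. That's 1.4 units further apart.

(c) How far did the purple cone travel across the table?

1.5

The purple cone moved from about (10.6, 2.4) to (11.9, 3.2), a distance of √(1.3² + 0.8²) ≈ 1.5.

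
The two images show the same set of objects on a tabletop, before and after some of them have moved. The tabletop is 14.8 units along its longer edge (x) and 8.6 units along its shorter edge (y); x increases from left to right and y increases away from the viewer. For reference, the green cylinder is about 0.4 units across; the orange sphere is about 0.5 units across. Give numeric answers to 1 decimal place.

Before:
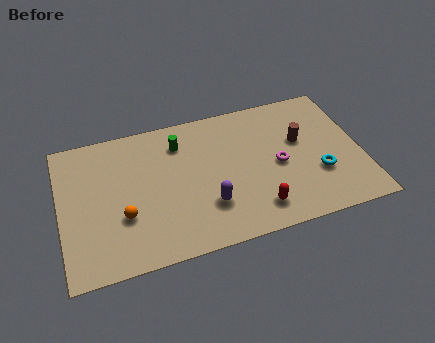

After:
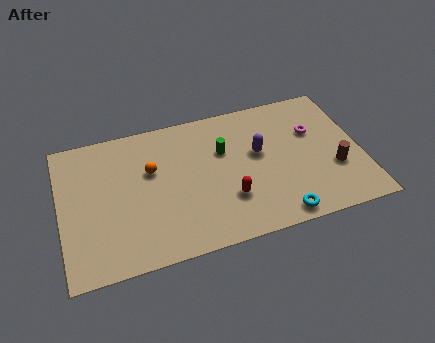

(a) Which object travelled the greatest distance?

the purple capsule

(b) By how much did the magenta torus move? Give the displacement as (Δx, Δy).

(1.9, 1.6)

The magenta torus was at about (10.7, 4.0) and moved to about (12.6, 5.6).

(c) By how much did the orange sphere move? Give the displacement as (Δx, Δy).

(1.5, 2.4)

The orange sphere was at about (3.0, 3.0) and moved to about (4.5, 5.4).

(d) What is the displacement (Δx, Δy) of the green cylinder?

(2.1, -1.1)

The green cylinder started near (6.0, 6.7) and ended near (8.1, 5.6).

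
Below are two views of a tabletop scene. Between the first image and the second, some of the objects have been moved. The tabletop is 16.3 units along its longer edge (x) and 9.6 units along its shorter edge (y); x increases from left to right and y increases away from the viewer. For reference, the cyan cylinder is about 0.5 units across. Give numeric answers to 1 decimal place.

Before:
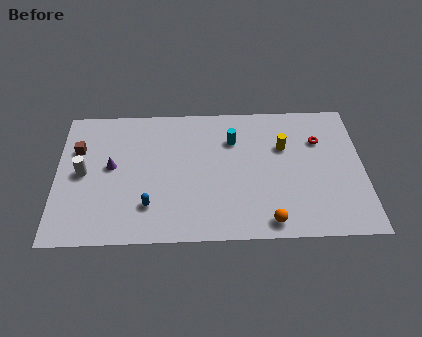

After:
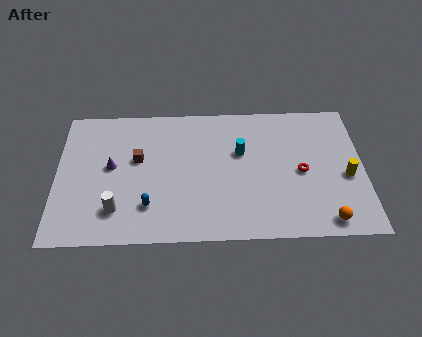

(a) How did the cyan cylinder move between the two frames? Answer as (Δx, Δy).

(0.4, -0.9)

The cyan cylinder was at about (9.4, 6.9) and moved to about (9.8, 6.0).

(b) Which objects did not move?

the purple cone and the blue capsule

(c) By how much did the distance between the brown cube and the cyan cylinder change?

-2.8

They were about 8.3 units apart before and 5.5 after — 2.8 units closer together.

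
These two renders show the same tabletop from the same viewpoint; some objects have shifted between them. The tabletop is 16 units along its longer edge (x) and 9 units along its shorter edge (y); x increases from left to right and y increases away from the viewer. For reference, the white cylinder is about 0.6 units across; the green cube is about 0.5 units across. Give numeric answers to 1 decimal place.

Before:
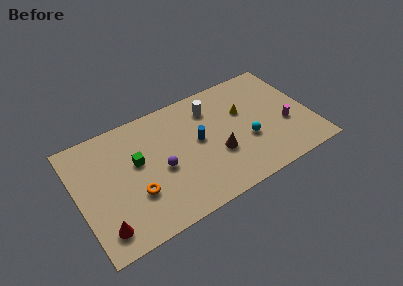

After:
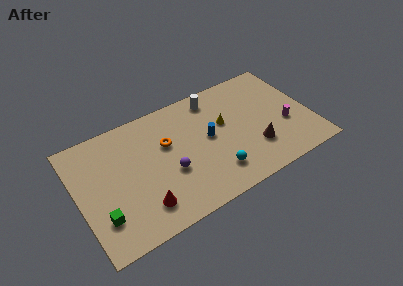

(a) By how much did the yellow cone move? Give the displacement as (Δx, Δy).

(-1.4, -0.3)

The yellow cone was at about (11.6, 5.7) and moved to about (10.2, 5.4).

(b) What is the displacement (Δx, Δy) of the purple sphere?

(0.5, -0.5)

The purple sphere started near (5.6, 4.0) and ended near (6.1, 3.5).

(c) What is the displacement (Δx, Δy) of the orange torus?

(2.5, 2.7)

The orange torus started near (3.7, 3.0) and ended near (6.2, 5.7).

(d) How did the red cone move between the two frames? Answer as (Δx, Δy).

(2.7, 0.3)

From the two frames, the red cone sits at roughly (1.3, 1.6) before and (4.0, 1.9) after.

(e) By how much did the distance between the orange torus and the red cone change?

+1.6

The distance was about 2.8 in the first image and 4.4 in the second, so they moved 1.6 units further apart.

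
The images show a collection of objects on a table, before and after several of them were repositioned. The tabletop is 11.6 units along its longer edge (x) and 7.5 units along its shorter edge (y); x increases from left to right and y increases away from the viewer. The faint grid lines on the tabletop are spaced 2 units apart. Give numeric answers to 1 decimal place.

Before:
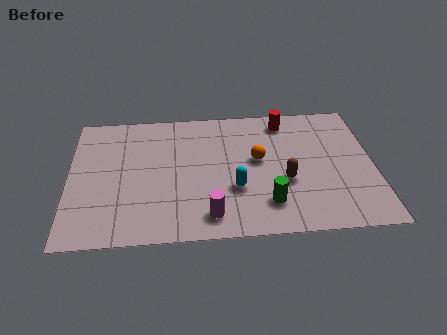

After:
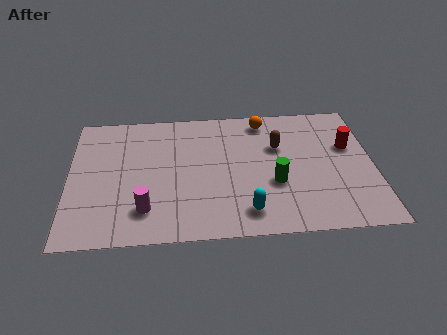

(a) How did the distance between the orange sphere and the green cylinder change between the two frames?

+1.2

The distance was about 2.5 in the first image and 3.7 in the second, so they moved 1.2 units further apart.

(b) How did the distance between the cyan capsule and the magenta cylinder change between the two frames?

+2.1

They were about 1.7 units apart before and 3.8 after — 2.1 units further apart.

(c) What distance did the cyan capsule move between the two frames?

1.4

The cyan capsule was near (6.3, 2.6) before and (6.7, 1.3) after, so it travelled √(0.4² + 1.3²) ≈ 1.4 units.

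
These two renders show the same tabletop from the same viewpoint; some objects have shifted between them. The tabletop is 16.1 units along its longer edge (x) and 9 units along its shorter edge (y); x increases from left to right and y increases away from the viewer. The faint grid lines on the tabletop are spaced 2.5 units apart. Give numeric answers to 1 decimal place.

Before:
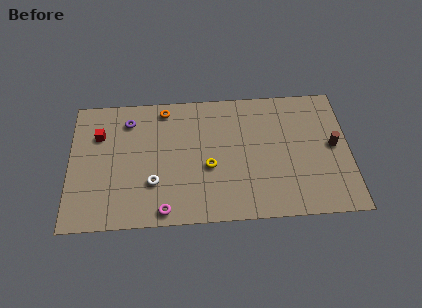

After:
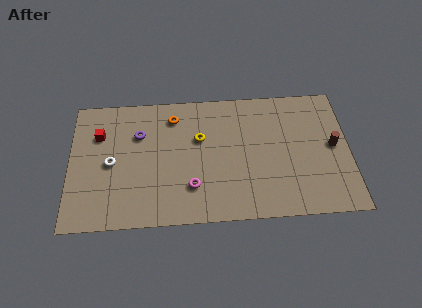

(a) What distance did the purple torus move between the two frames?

1.2

The purple torus was near (3.4, 7.2) before and (4.0, 6.2) after, so it travelled √(0.6² + 1.0²) ≈ 1.2 units.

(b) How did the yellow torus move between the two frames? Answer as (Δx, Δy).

(-0.5, 2.0)

The yellow torus started near (8.0, 3.7) and ended near (7.5, 5.7).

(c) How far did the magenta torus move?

2.2

The magenta torus was near (5.4, 0.9) before and (7.0, 2.4) after, so it travelled √(1.6² + 1.5²) ≈ 2.2 units.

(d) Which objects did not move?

the red cube and the brown cylinder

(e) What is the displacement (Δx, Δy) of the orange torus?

(0.5, -0.6)

From the two frames, the orange torus sits at roughly (5.5, 7.9) before and (6.0, 7.3) after.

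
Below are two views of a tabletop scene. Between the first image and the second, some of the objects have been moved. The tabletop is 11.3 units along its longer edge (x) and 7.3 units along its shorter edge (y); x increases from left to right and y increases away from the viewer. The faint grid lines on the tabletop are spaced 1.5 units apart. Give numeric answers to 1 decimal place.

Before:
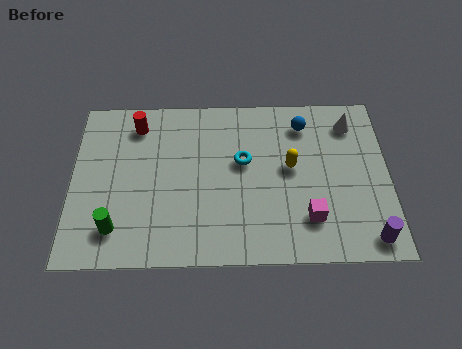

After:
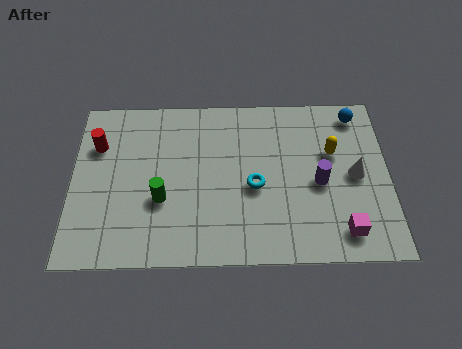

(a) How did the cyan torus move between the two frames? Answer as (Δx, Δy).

(0.4, -1.1)

The cyan torus started near (6.1, 4.3) and ended near (6.5, 3.2).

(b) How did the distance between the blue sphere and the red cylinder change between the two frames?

+3.4

They were about 6.0 units apart before and 9.4 after — 3.4 units further apart.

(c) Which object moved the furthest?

the purple cylinder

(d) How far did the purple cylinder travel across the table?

2.9

From (10.5, 0.9) to (8.8, 3.3), the purple cylinder covered √(1.7² + 2.4²) ≈ 2.9 units.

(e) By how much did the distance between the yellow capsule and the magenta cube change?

+1.1

Before: roughly 2.3 units apart; after: 3.4. That's 1.1 units further apart.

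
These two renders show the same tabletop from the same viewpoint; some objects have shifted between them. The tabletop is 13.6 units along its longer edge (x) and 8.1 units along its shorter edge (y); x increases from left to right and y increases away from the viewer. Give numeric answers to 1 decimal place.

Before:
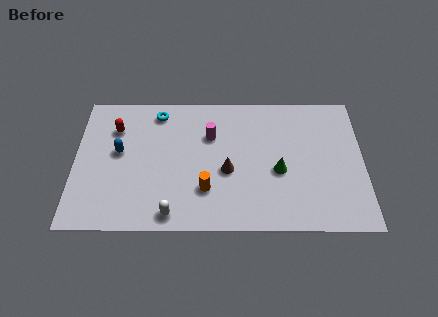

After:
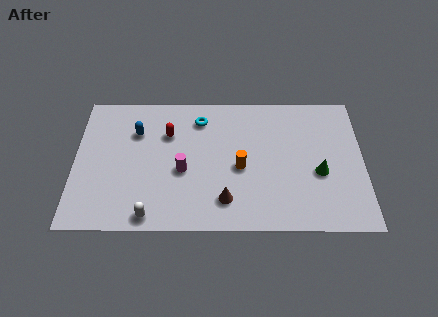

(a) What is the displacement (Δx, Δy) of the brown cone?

(-0.1, -1.7)

The brown cone was at about (7.2, 3.4) and moved to about (7.1, 1.7).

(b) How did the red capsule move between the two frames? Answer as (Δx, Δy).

(2.5, -0.3)

The red capsule started near (1.9, 5.9) and ended near (4.4, 5.6).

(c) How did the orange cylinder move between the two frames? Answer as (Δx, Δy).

(1.6, 1.3)

The orange cylinder started near (6.2, 2.3) and ended near (7.8, 3.6).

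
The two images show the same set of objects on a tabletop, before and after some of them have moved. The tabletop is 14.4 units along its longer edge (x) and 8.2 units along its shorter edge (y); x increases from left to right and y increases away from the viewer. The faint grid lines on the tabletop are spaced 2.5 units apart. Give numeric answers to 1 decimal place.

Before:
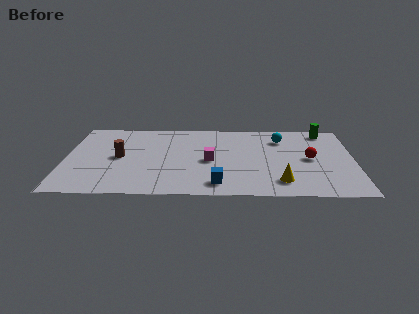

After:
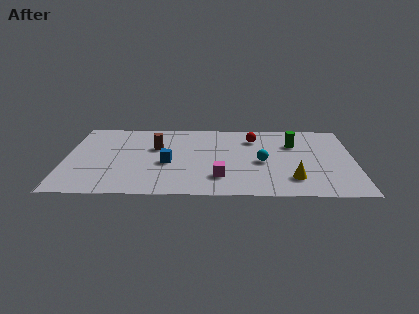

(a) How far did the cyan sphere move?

2.8

The cyan sphere moved from about (10.8, 6.3) to (9.8, 3.7), a distance of √(1.0² + 2.6²) ≈ 2.8.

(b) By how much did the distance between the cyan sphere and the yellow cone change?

-2.4

Before: roughly 4.7 units apart; after: 2.3. That's 2.4 units closer together.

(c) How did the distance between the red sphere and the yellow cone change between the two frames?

+1.9

They were about 2.9 units apart before and 4.8 after — 1.9 units further apart.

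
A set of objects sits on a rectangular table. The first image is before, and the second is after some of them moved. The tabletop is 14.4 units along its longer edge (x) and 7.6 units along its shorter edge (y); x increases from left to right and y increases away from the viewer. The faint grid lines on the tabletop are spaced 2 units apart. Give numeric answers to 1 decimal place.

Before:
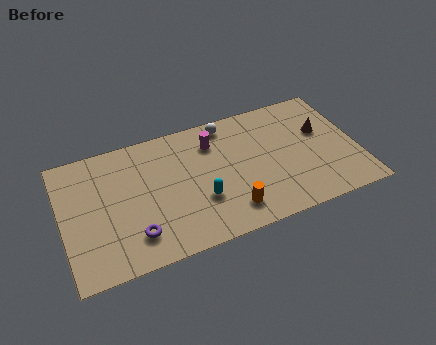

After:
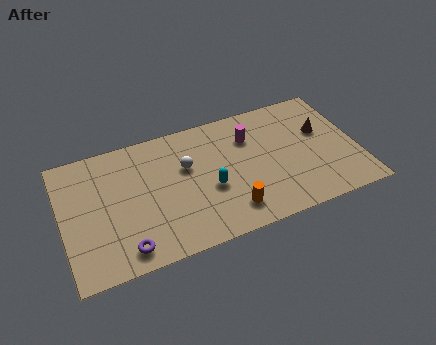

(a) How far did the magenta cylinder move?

1.8

The magenta cylinder was near (7.5, 5.8) before and (9.3, 5.5) after, so it travelled √(1.8² + 0.3²) ≈ 1.8 units.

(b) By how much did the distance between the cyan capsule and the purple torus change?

+1.3

Before: roughly 3.4 units apart; after: 4.7. That's 1.3 units further apart.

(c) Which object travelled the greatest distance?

the white sphere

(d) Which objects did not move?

the brown cone and the orange cylinder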